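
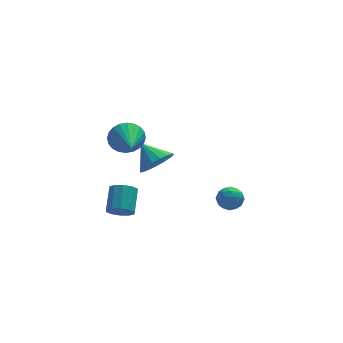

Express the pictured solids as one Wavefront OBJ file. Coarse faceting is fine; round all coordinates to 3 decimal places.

v -3.422 -2.485 3.586
v -2.964 -2.236 4.416
v -3.498 -4.435 4.214
v -3.33 -2.189 4.516
v -3.711 -2.188 4.474
v -4.047 -2.232 4.297
v -4.288 -2.314 4.012
v -4.397 -2.423 3.662
v -4.358 -2.54 3.3
v -4.176 -2.65 2.982
v -3.88 -2.734 2.756
v -3.513 -2.781 2.656
v -3.133 -2.782 2.698
v -2.797 -2.738 2.875
v -2.556 -2.656 3.16
v -2.447 -2.548 3.51
v -2.486 -2.43 3.872
v -2.668 -2.32 4.19
v 2.045 -0.504 -4.089
v 2.581 -0.027 -3.714
v 2.239 -1.433 -3.186
v 2.775 -0.956 -2.811
v 1.989 -0.763 -2.806
v 1.869 -0.189 -3.365
v 2.951 -1.271 -3.535
v 2.831 -0.697 -4.094
v 3.141 -0.501 -3.372
v 2.546 -0.187 -2.921
v 2.274 -1.273 -3.979
v 1.679 -0.959 -3.528
v 2.296 -0.184 -3.981
v 2.524 -1.276 -2.919
v 2.062 -1.162 -2.916
v 2.377 -0.882 -2.696
v 1.878 -0.279 -3.776
v 2.193 0.001 -3.555
v 1.844 -0.431 -3.022
v 2.627 -1.461 -3.345
v 2.942 -1.181 -3.124
v 2.443 -0.578 -4.204
v 2.758 -0.298 -3.984
v 2.976 -1.029 -3.878
v 2.94 -0.183 -3.559
v 3.054 -0.728 -3.028
v 3.158 -0.914 -3.454
v 3.087 -0.576 -3.782
v 2.591 0.002 -3.294
v 2.704 -0.544 -2.763
v 2.242 -0.43 -2.761
v 2.172 -0.093 -3.089
v 2.92 -0.277 -3.093
v 2.116 -0.916 -4.137
v 2.229 -1.462 -3.606
v 2.648 -1.367 -3.811
v 2.578 -1.03 -4.139
v 1.766 -0.732 -3.872
v 1.88 -1.277 -3.341
v 1.733 -0.884 -3.118
v 1.662 -0.546 -3.446
v 1.9 -1.183 -3.807
v -3.775 -2.269 -2.378
v -3.371 -2.735 -1.9
v -2.981 -1.516 -1.044
v -3.385 -1.051 -1.522
v -3.074 -2.585 -2.249
v -2.683 -1.366 -1.392
v -3.044 -2.315 -2.647
v -2.654 -1.096 -1.79
v -3.294 -2.027 -2.942
v -2.903 -0.808 -2.086
v -3.727 -1.832 -3.022
v -3.337 -0.613 -2.166
v -4.179 -1.804 -2.856
v -3.789 -0.585 -2
v -4.477 -1.954 -2.508
v -4.086 -0.735 -1.651
v -4.506 -2.224 -2.11
v -4.116 -1.005 -1.253
v -4.257 -2.512 -1.814
v -3.866 -1.293 -0.958
v -3.823 -2.707 -1.734
v -3.433 -1.488 -0.878
v -1.338 0.395 -0.839
v -0.823 -0.009 0.032
v -2.002 1.485 0.059
v -0.491 0.348 -0.155
v -0.353 0.715 -0.499
v -0.441 1.009 -0.921
v -0.735 1.163 -1.324
v -1.166 1.141 -1.616
v -1.637 0.948 -1.73
v -2.04 0.628 -1.64
v -2.282 0.255 -1.367
v -2.307 -0.085 -0.972
v -2.111 -0.316 -0.547
v -1.737 -0.384 -0.19
v -1.273 -0.273 0.02
f 2 1 4
f 2 4 3
f 4 1 5
f 4 5 3
f 5 1 6
f 5 6 3
f 6 1 7
f 6 7 3
f 7 1 8
f 7 8 3
f 8 1 9
f 8 9 3
f 9 1 10
f 9 10 3
f 10 1 11
f 10 11 3
f 11 1 12
f 11 12 3
f 12 1 13
f 12 13 3
f 13 1 14
f 13 14 3
f 14 1 15
f 14 15 3
f 15 1 16
f 15 16 3
f 16 1 17
f 16 17 3
f 17 1 18
f 17 18 3
f 18 1 2
f 18 2 3
f 19 56 35
f 56 30 59
f 35 59 24
f 56 59 35
f 19 35 31
f 35 24 36
f 31 36 20
f 35 36 31
f 19 31 40
f 31 20 41
f 40 41 26
f 31 41 40
f 19 40 52
f 40 26 55
f 52 55 29
f 40 55 52
f 19 52 56
f 52 29 60
f 56 60 30
f 52 60 56
f 20 36 47
f 36 24 50
f 47 50 28
f 36 50 47
f 24 59 37
f 59 30 58
f 37 58 23
f 59 58 37
f 30 60 57
f 60 29 53
f 57 53 21
f 60 53 57
f 29 55 54
f 55 26 42
f 54 42 25
f 55 42 54
f 26 41 46
f 41 20 43
f 46 43 27
f 41 43 46
f 22 48 34
f 48 28 49
f 34 49 23
f 48 49 34
f 22 34 32
f 34 23 33
f 32 33 21
f 34 33 32
f 22 32 39
f 32 21 38
f 39 38 25
f 32 38 39
f 22 39 44
f 39 25 45
f 44 45 27
f 39 45 44
f 22 44 48
f 44 27 51
f 48 51 28
f 44 51 48
f 23 49 37
f 49 28 50
f 37 50 24
f 49 50 37
f 21 33 57
f 33 23 58
f 57 58 30
f 33 58 57
f 25 38 54
f 38 21 53
f 54 53 29
f 38 53 54
f 27 45 46
f 45 25 42
f 46 42 26
f 45 42 46
f 28 51 47
f 51 27 43
f 47 43 20
f 51 43 47
f 62 61 65
f 62 65 63
f 63 65 66
f 63 66 64
f 65 61 67
f 65 67 66
f 66 67 68
f 66 68 64
f 67 61 69
f 67 69 68
f 68 69 70
f 68 70 64
f 69 61 71
f 69 71 70
f 70 71 72
f 70 72 64
f 71 61 73
f 71 73 72
f 72 73 74
f 72 74 64
f 73 61 75
f 73 75 74
f 74 75 76
f 74 76 64
f 75 61 77
f 75 77 76
f 76 77 78
f 76 78 64
f 77 61 79
f 77 79 78
f 78 79 80
f 78 80 64
f 79 61 81
f 79 81 80
f 80 81 82
f 80 82 64
f 81 61 62
f 81 62 82
f 82 62 63
f 82 63 64
f 84 83 86
f 84 86 85
f 86 83 87
f 86 87 85
f 87 83 88
f 87 88 85
f 88 83 89
f 88 89 85
f 89 83 90
f 89 90 85
f 90 83 91
f 90 91 85
f 91 83 92
f 91 92 85
f 92 83 93
f 92 93 85
f 93 83 94
f 93 94 85
f 94 83 95
f 94 95 85
f 95 83 96
f 95 96 85
f 96 83 97
f 96 97 85
f 97 83 84
f 97 84 85



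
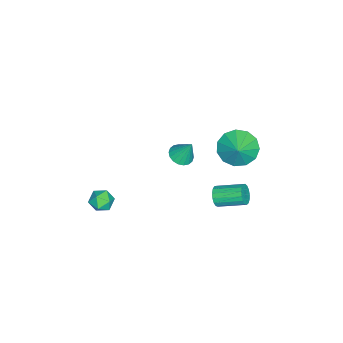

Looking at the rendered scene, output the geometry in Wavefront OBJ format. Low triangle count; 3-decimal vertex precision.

v 1.694 -2.996 -2.944
v 2.024 -2.754 -2.346
v 2.736 -3.106 -3.474
v 3.066 -2.864 -2.876
v 2.745 -3.515 -2.875
v 2.101 -3.446 -2.547
v 2.659 -2.414 -3.273
v 2.015 -2.345 -2.945
v 2.621 -2.394 -2.548
v 2.674 -3.075 -2.303
v 2.086 -2.785 -3.517
v 2.139 -3.466 -3.272
v 2.69 3.222 0.012
v 2.972 3.079 0.51
v 2.812 4.496 1.006
v 2.53 4.638 0.508
v 3.179 3.163 0.337
v 3.019 4.58 0.833
v 3.274 3.26 0.089
v 3.113 4.677 0.586
v 3.235 3.349 -0.176
v 3.074 4.766 0.321
v 3.071 3.408 -0.399
v 2.911 4.825 0.098
v 2.82 3.425 -0.527
v 2.66 4.842 -0.03
v 2.539 3.395 -0.532
v 2.379 4.812 -0.035
v 2.293 3.325 -0.412
v 2.133 4.742 0.085
v 2.138 3.232 -0.196
v 1.977 4.649 0.301
v 2.109 3.136 0.068
v 1.949 4.553 0.565
v 2.214 3.06 0.32
v 2.053 4.477 0.816
v 2.427 3.021 0.5
v 2.267 4.437 0.997
v 2.701 3.027 0.569
v 2.541 4.444 1.065
v -0.141 3.455 1.209
v 0.54 3.467 0.37
v 0.721 3.705 1.911
v 0.328 4.034 0.427
v -0.033 4.418 0.732
v -0.428 4.495 1.189
v -0.732 4.243 1.651
v -0.848 3.74 1.974
v -0.74 3.146 2.053
v -0.441 2.65 1.864
v -0.047 2.41 1.467
v 0.317 2.501 0.988
v 0.536 2.895 0.579
v 2.276 1.272 2.413
v 2.83 1.573 2.218
v 2.384 1.848 3.607
v 2.621 1.766 2.143
v 2.343 1.86 2.123
v 2.053 1.839 2.16
v 1.806 1.704 2.247
v 1.653 1.484 2.367
v 1.623 1.222 2.496
v 1.723 0.97 2.609
v 1.932 0.778 2.683
v 2.209 0.683 2.704
v 2.5 0.705 2.667
v 2.746 0.839 2.58
v 2.899 1.059 2.46
v 2.929 1.321 2.33
f 1 12 6
f 1 6 2
f 1 2 8
f 1 8 11
f 1 11 12
f 2 6 10
f 6 12 5
f 12 11 3
f 11 8 7
f 8 2 9
f 4 10 5
f 4 5 3
f 4 3 7
f 4 7 9
f 4 9 10
f 5 10 6
f 3 5 12
f 7 3 11
f 9 7 8
f 10 9 2
f 14 13 17
f 14 17 15
f 15 17 18
f 15 18 16
f 17 13 19
f 17 19 18
f 18 19 20
f 18 20 16
f 19 13 21
f 19 21 20
f 20 21 22
f 20 22 16
f 21 13 23
f 21 23 22
f 22 23 24
f 22 24 16
f 23 13 25
f 23 25 24
f 24 25 26
f 24 26 16
f 25 13 27
f 25 27 26
f 26 27 28
f 26 28 16
f 27 13 29
f 27 29 28
f 28 29 30
f 28 30 16
f 29 13 31
f 29 31 30
f 30 31 32
f 30 32 16
f 31 13 33
f 31 33 32
f 32 33 34
f 32 34 16
f 33 13 35
f 33 35 34
f 34 35 36
f 34 36 16
f 35 13 37
f 35 37 36
f 36 37 38
f 36 38 16
f 37 13 39
f 37 39 38
f 38 39 40
f 38 40 16
f 39 13 14
f 39 14 40
f 40 14 15
f 40 15 16
f 42 41 44
f 42 44 43
f 44 41 45
f 44 45 43
f 45 41 46
f 45 46 43
f 46 41 47
f 46 47 43
f 47 41 48
f 47 48 43
f 48 41 49
f 48 49 43
f 49 41 50
f 49 50 43
f 50 41 51
f 50 51 43
f 51 41 52
f 51 52 43
f 52 41 53
f 52 53 43
f 53 41 42
f 53 42 43
f 55 54 57
f 55 57 56
f 57 54 58
f 57 58 56
f 58 54 59
f 58 59 56
f 59 54 60
f 59 60 56
f 60 54 61
f 60 61 56
f 61 54 62
f 61 62 56
f 62 54 63
f 62 63 56
f 63 54 64
f 63 64 56
f 64 54 65
f 64 65 56
f 65 54 66
f 65 66 56
f 66 54 67
f 66 67 56
f 67 54 68
f 67 68 56
f 68 54 69
f 68 69 56
f 69 54 55
f 69 55 56



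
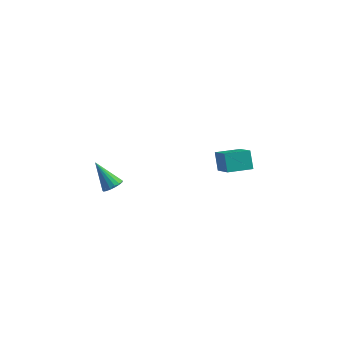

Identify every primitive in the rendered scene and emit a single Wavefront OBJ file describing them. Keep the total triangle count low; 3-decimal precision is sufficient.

v 2.631 -3.515 0.541
v 2.256 -3.058 1.385
v 1.702 -2.531 -0.404
v 1.328 -2.074 0.44
v 3.552 -2.686 0.5
v 3.178 -2.229 1.344
v 2.624 -1.702 -0.445
v 2.249 -1.245 0.399
v -3.314 -3.556 -2.643
v -2.991 -3.146 -2.441
v -4.326 -3.384 -1.377
v -3.166 -3.018 -2.598
v -3.376 -3.013 -2.766
v -3.571 -3.132 -2.905
v -3.707 -3.349 -2.985
v -3.754 -3.613 -2.986
v -3.7 -3.864 -2.909
v -3.557 -4.044 -2.771
v -3.359 -4.113 -2.604
v -3.151 -4.054 -2.446
v -2.98 -3.881 -2.333
v -2.886 -3.633 -2.291
v -2.89 -3.368 -2.33
f 2 4 1
f 5 2 1
f 1 4 3
f 3 5 1
f 2 8 4
f 6 2 5
f 6 8 2
f 4 8 3
f 7 5 3
f 3 8 7
f 7 6 5
f 8 6 7
f 10 9 12
f 10 12 11
f 12 9 13
f 12 13 11
f 13 9 14
f 13 14 11
f 14 9 15
f 14 15 11
f 15 9 16
f 15 16 11
f 16 9 17
f 16 17 11
f 17 9 18
f 17 18 11
f 18 9 19
f 18 19 11
f 19 9 20
f 19 20 11
f 20 9 21
f 20 21 11
f 21 9 22
f 21 22 11
f 22 9 23
f 22 23 11
f 23 9 10
f 23 10 11



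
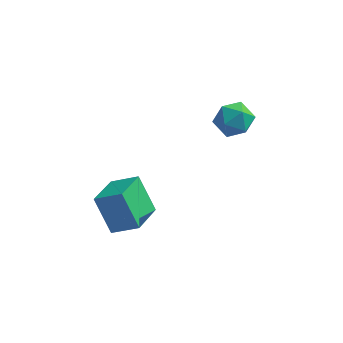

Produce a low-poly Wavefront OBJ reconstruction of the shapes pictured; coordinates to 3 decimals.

v -4.138 0.592 1.558
v -4.373 -0.786 1.981
v -3.147 0.596 2.122
v -3.382 -0.782 2.544
v -3.418 0.082 0.296
v -3.653 -1.296 0.718
v -2.427 0.086 0.859
v -2.662 -1.292 1.282
v -1.212 3.656 2.625
v -0.813 4.04 2.034
v -0.147 3.72 3.386
v 0.252 4.104 2.795
v -0.354 4.476 3.181
v -1.012 4.436 2.711
v 0.052 3.324 2.709
v -0.606 3.284 2.239
v -0.031 3.834 2.086
v -0.283 4.546 2.378
v -0.677 3.214 3.042
v -0.929 3.926 3.334
f 2 4 1
f 5 2 1
f 1 4 3
f 3 5 1
f 2 8 4
f 6 2 5
f 6 8 2
f 4 8 3
f 7 5 3
f 3 8 7
f 7 6 5
f 8 6 7
f 9 20 14
f 9 14 10
f 9 10 16
f 9 16 19
f 9 19 20
f 10 14 18
f 14 20 13
f 20 19 11
f 19 16 15
f 16 10 17
f 12 18 13
f 12 13 11
f 12 11 15
f 12 15 17
f 12 17 18
f 13 18 14
f 11 13 20
f 15 11 19
f 17 15 16
f 18 17 10



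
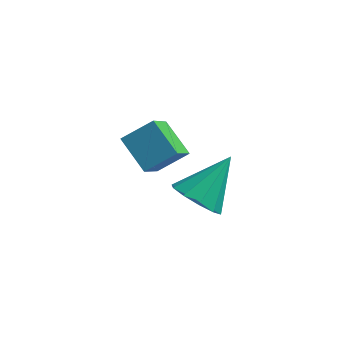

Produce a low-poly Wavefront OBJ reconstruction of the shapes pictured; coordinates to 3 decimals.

v 3.601 -0.688 1.361
v 4.318 -1.28 1.499
v 4.359 0.528 2.639
v 4.464 -0.919 1.069
v 4.281 -0.469 0.75
v 3.839 -0.103 0.664
v 3.305 0.04 0.844
v 2.885 -0.095 1.222
v 2.738 -0.457 1.652
v 2.921 -0.906 1.971
v 3.364 -1.273 2.057
v 3.897 -1.415 1.877
v 1.285 2.63 -0.939
v 1.28 1.255 0.314
v 0.244 3.36 -0.142
v 0.239 1.984 1.11
v 2.221 3.236 -0.27
v 2.216 1.86 0.982
v 1.18 3.965 0.526
v 1.175 2.59 1.779
f 2 1 4
f 2 4 3
f 4 1 5
f 4 5 3
f 5 1 6
f 5 6 3
f 6 1 7
f 6 7 3
f 7 1 8
f 7 8 3
f 8 1 9
f 8 9 3
f 9 1 10
f 9 10 3
f 10 1 11
f 10 11 3
f 11 1 12
f 11 12 3
f 12 1 2
f 12 2 3
f 14 16 13
f 17 14 13
f 13 16 15
f 15 17 13
f 14 20 16
f 18 14 17
f 18 20 14
f 16 20 15
f 19 17 15
f 15 20 19
f 19 18 17
f 20 18 19



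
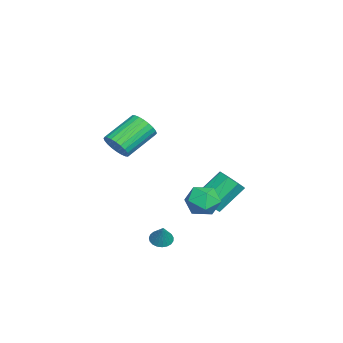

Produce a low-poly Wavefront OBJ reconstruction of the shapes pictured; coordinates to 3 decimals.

v 3.384 -0.55 -2.609
v 3.896 -0.441 -2.922
v 4.016 -0.37 -1.511
v 3.795 -0.209 -2.902
v 3.624 -0.036 -2.832
v 3.411 0.048 -2.723
v 3.193 0.029 -2.594
v 3.008 -0.091 -2.468
v 2.888 -0.29 -2.366
v 2.854 -0.534 -2.306
v 2.911 -0.781 -2.299
v 3.05 -0.988 -2.345
v 3.247 -1.119 -2.437
v 3.467 -1.152 -2.558
v 3.673 -1.081 -2.688
v 3.829 -0.919 -2.805
v 3.907 -0.692 -2.888
v -1.689 1.179 -2.626
v -0.885 1.541 -2.507
v -1.646 2.763 -1.075
v -2.451 2.401 -1.194
v -1.251 1.868 -2.98
v -2.012 3.089 -1.548
v -1.873 1.791 -3.245
v -2.635 3.012 -1.814
v -2.388 1.356 -3.148
v -3.149 2.577 -1.716
v -2.494 0.817 -2.745
v -3.255 2.039 -1.313
v -2.128 0.491 -2.272
v -2.889 1.712 -0.84
v -1.505 0.568 -2.006
v -2.267 1.789 -0.575
v -0.991 1.003 -2.104
v -1.752 2.224 -0.672
v 0.197 1.877 -1.428
v 1.104 2.176 -1.014
v 0.636 0.264 -1.226
v 1.543 0.563 -0.812
v 0.656 0.722 -0.292
v 0.385 1.719 -0.416
v 1.355 0.721 -1.824
v 1.084 1.718 -1.948
v 1.82 1.461 -1.259
v 1.388 1.462 -0.312
v 0.352 0.978 -1.928
v -0.08 0.979 -0.981
v 2.971 -2.803 3.438
v 3.386 -2.984 4.145
v 2.164 -1.777 5.17
v 1.749 -1.597 4.462
v 3.553 -2.723 4.038
v 2.331 -1.517 5.063
v 3.632 -2.475 3.839
v 2.409 -1.268 4.864
v 3.61 -2.277 3.579
v 2.388 -1.07 4.604
v 3.491 -2.158 3.298
v 2.268 -0.952 4.323
v 3.293 -2.138 3.038
v 2.07 -0.932 4.062
v 3.045 -2.219 2.838
v 1.823 -1.013 3.863
v 2.787 -2.389 2.73
v 1.564 -1.183 3.755
v 2.556 -2.623 2.73
v 1.334 -1.416 3.755
v 2.389 -2.883 2.837
v 1.167 -1.677 3.862
v 2.311 -3.132 3.036
v 1.088 -1.925 4.061
v 2.332 -3.33 3.296
v 1.11 -2.123 4.321
v 2.452 -3.448 3.577
v 1.229 -2.242 4.602
v 2.65 -3.468 3.838
v 1.427 -2.262 4.862
v 2.897 -3.387 4.037
v 1.675 -2.181 5.062
v 3.156 -3.217 4.145
v 1.933 -2.011 5.17
f 2 1 4
f 2 4 3
f 4 1 5
f 4 5 3
f 5 1 6
f 5 6 3
f 6 1 7
f 6 7 3
f 7 1 8
f 7 8 3
f 8 1 9
f 8 9 3
f 9 1 10
f 9 10 3
f 10 1 11
f 10 11 3
f 11 1 12
f 11 12 3
f 12 1 13
f 12 13 3
f 13 1 14
f 13 14 3
f 14 1 15
f 14 15 3
f 15 1 16
f 15 16 3
f 16 1 17
f 16 17 3
f 17 1 2
f 17 2 3
f 19 18 22
f 19 22 20
f 20 22 23
f 20 23 21
f 22 18 24
f 22 24 23
f 23 24 25
f 23 25 21
f 24 18 26
f 24 26 25
f 25 26 27
f 25 27 21
f 26 18 28
f 26 28 27
f 27 28 29
f 27 29 21
f 28 18 30
f 28 30 29
f 29 30 31
f 29 31 21
f 30 18 32
f 30 32 31
f 31 32 33
f 31 33 21
f 32 18 34
f 32 34 33
f 33 34 35
f 33 35 21
f 34 18 19
f 34 19 35
f 35 19 20
f 35 20 21
f 36 47 41
f 36 41 37
f 36 37 43
f 36 43 46
f 36 46 47
f 37 41 45
f 41 47 40
f 47 46 38
f 46 43 42
f 43 37 44
f 39 45 40
f 39 40 38
f 39 38 42
f 39 42 44
f 39 44 45
f 40 45 41
f 38 40 47
f 42 38 46
f 44 42 43
f 45 44 37
f 49 48 52
f 49 52 50
f 50 52 53
f 50 53 51
f 52 48 54
f 52 54 53
f 53 54 55
f 53 55 51
f 54 48 56
f 54 56 55
f 55 56 57
f 55 57 51
f 56 48 58
f 56 58 57
f 57 58 59
f 57 59 51
f 58 48 60
f 58 60 59
f 59 60 61
f 59 61 51
f 60 48 62
f 60 62 61
f 61 62 63
f 61 63 51
f 62 48 64
f 62 64 63
f 63 64 65
f 63 65 51
f 64 48 66
f 64 66 65
f 65 66 67
f 65 67 51
f 66 48 68
f 66 68 67
f 67 68 69
f 67 69 51
f 68 48 70
f 68 70 69
f 69 70 71
f 69 71 51
f 70 48 72
f 70 72 71
f 71 72 73
f 71 73 51
f 72 48 74
f 72 74 73
f 73 74 75
f 73 75 51
f 74 48 76
f 74 76 75
f 75 76 77
f 75 77 51
f 76 48 78
f 76 78 77
f 77 78 79
f 77 79 51
f 78 48 80
f 78 80 79
f 79 80 81
f 79 81 51
f 80 48 49
f 80 49 81
f 81 49 50
f 81 50 51



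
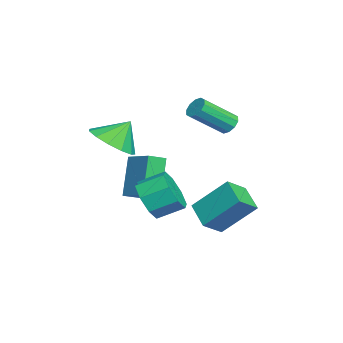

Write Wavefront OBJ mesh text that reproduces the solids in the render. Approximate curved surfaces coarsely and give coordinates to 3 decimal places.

v -3.404 -0.68 -2.626
v -4.436 -0.5 -0.829
v -2.312 0.213 -2.088
v -3.344 0.393 -0.291
v -2.976 -1.393 -2.309
v -4.008 -1.213 -0.512
v -1.884 -0.5 -1.771
v -2.916 -0.32 0.026
v -3.168 2.949 1.768
v -2.852 2.734 1.359
v -2.295 1.377 2.503
v -2.612 1.591 2.912
v -2.659 2.961 1.535
v -2.102 1.604 2.679
v -2.661 3.184 1.8
v -2.104 1.826 2.944
v -2.857 3.317 2.053
v -2.3 1.959 3.197
v -3.171 3.309 2.197
v -2.615 1.951 3.341
v -3.485 3.163 2.177
v -2.928 1.806 3.321
v -3.678 2.936 2.001
v -3.121 1.579 3.145
v -3.676 2.714 1.736
v -3.119 1.356 2.88
v -3.48 2.581 1.483
v -2.923 1.223 2.627
v -3.165 2.589 1.339
v -2.609 1.231 2.483
v -0.03 -0.25 -1.197
v 0.52 0.165 -1.949
v 0.46 1.285 -1.375
v -0.09 0.87 -0.623
v -0.247 0.195 -2.089
v -0.307 1.315 -1.515
v -0.887 -0.035 -1.706
v -0.948 1.085 -1.132
v -1.025 -0.392 -1.025
v -1.086 0.729 -0.451
v -0.58 -0.665 -0.445
v -0.64 0.455 0.129
v 0.187 -0.695 -0.305
v 0.127 0.425 0.269
v 0.828 -0.465 -0.688
v 0.767 0.655 -0.114
v 0.966 -0.109 -1.369
v 0.905 1.012 -0.795
v 1.189 -1.507 2.487
v 2.23 -1.574 2.801
v 0.931 -0.793 3.493
v 2.19 -1.079 2.439
v 1.832 -0.72 2.093
v 1.269 -0.611 1.872
v 0.681 -0.786 1.846
v 0.254 -1.19 2.024
v 0.124 -1.695 2.348
v 0.332 -2.14 2.717
v 0.812 -2.384 3.013
v 1.411 -2.349 3.142
v 1.94 -2.047 3.063
v -1.537 2.221 -2.524
v -1.406 3.641 -1.094
v -0.408 2.705 -3.108
v -0.277 4.125 -1.677
v -0.883 1.495 -1.863
v -0.752 2.915 -0.432
v 0.246 1.979 -2.446
v 0.377 3.399 -1.016
f 2 4 1
f 5 2 1
f 1 4 3
f 3 5 1
f 2 8 4
f 6 2 5
f 6 8 2
f 4 8 3
f 7 5 3
f 3 8 7
f 7 6 5
f 8 6 7
f 10 9 13
f 10 13 11
f 11 13 14
f 11 14 12
f 13 9 15
f 13 15 14
f 14 15 16
f 14 16 12
f 15 9 17
f 15 17 16
f 16 17 18
f 16 18 12
f 17 9 19
f 17 19 18
f 18 19 20
f 18 20 12
f 19 9 21
f 19 21 20
f 20 21 22
f 20 22 12
f 21 9 23
f 21 23 22
f 22 23 24
f 22 24 12
f 23 9 25
f 23 25 24
f 24 25 26
f 24 26 12
f 25 9 27
f 25 27 26
f 26 27 28
f 26 28 12
f 27 9 29
f 27 29 28
f 28 29 30
f 28 30 12
f 29 9 10
f 29 10 30
f 30 10 11
f 30 11 12
f 32 31 35
f 32 35 33
f 33 35 36
f 33 36 34
f 35 31 37
f 35 37 36
f 36 37 38
f 36 38 34
f 37 31 39
f 37 39 38
f 38 39 40
f 38 40 34
f 39 31 41
f 39 41 40
f 40 41 42
f 40 42 34
f 41 31 43
f 41 43 42
f 42 43 44
f 42 44 34
f 43 31 45
f 43 45 44
f 44 45 46
f 44 46 34
f 45 31 47
f 45 47 46
f 46 47 48
f 46 48 34
f 47 31 32
f 47 32 48
f 48 32 33
f 48 33 34
f 50 49 52
f 50 52 51
f 52 49 53
f 52 53 51
f 53 49 54
f 53 54 51
f 54 49 55
f 54 55 51
f 55 49 56
f 55 56 51
f 56 49 57
f 56 57 51
f 57 49 58
f 57 58 51
f 58 49 59
f 58 59 51
f 59 49 60
f 59 60 51
f 60 49 61
f 60 61 51
f 61 49 50
f 61 50 51
f 63 65 62
f 66 63 62
f 62 65 64
f 64 66 62
f 63 69 65
f 67 63 66
f 67 69 63
f 65 69 64
f 68 66 64
f 64 69 68
f 68 67 66
f 69 67 68



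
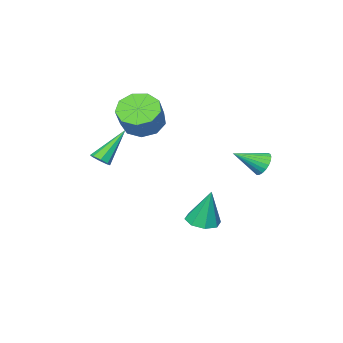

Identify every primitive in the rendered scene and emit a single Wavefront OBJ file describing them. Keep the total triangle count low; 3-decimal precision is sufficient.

v 2.063 -2.469 -0.408
v 2.334 -2.833 -0.133
v 0.657 -2.371 1.108
v 2.452 -2.454 -0.048
v 2.343 -2.084 -0.174
v 2.069 -1.94 -0.436
v 1.793 -2.106 -0.683
v 1.674 -2.484 -0.768
v 1.784 -2.854 -0.642
v 2.057 -2.998 -0.379
v -0.794 -2.815 1.158
v 0.092 -2.916 0.585
v 0.9 -2.327 1.729
v 0.014 -2.225 2.302
v -0.209 -2.268 0.463
v 0.599 -1.678 1.608
v -0.784 -1.875 0.667
v 0.024 -1.286 1.811
v -1.363 -1.922 1.1
v -0.555 -1.333 2.245
v -1.676 -2.387 1.56
v -0.869 -1.798 2.705
v -1.577 -3.052 1.832
v -0.769 -2.462 2.977
v -1.111 -3.606 1.788
v -0.303 -3.016 2.933
v -0.496 -3.789 1.45
v 0.311 -3.2 2.594
v -0.021 -3.517 0.974
v 0.786 -2.928 2.119
v -1.452 0.475 -4.281
v -0.624 0.615 -4.274
v -1.548 0.945 -2.339
v -0.962 1.143 -4.418
v -1.587 1.279 -4.482
v -2.133 0.944 -4.428
v -2.28 0.335 -4.288
v -1.943 -0.193 -4.143
v -1.317 -0.329 -4.08
v -0.771 0.006 -4.134
v -2.671 3.044 -0.252
v -2.313 3.021 -0.818
v -1.509 2.336 0.512
v -2.234 3.265 -0.71
v -2.232 3.472 -0.523
v -2.305 3.604 -0.289
v -2.441 3.64 -0.049
v -2.617 3.573 0.157
v -2.802 3.414 0.291
v -2.965 3.191 0.332
v -3.076 2.943 0.272
v -3.118 2.713 0.121
v -3.082 2.54 -0.094
v -2.975 2.454 -0.337
v -2.815 2.47 -0.565
v -2.631 2.585 -0.738
v -2.453 2.78 -0.828
f 2 1 4
f 2 4 3
f 4 1 5
f 4 5 3
f 5 1 6
f 5 6 3
f 6 1 7
f 6 7 3
f 7 1 8
f 7 8 3
f 8 1 9
f 8 9 3
f 9 1 10
f 9 10 3
f 10 1 2
f 10 2 3
f 12 11 15
f 12 15 13
f 13 15 16
f 13 16 14
f 15 11 17
f 15 17 16
f 16 17 18
f 16 18 14
f 17 11 19
f 17 19 18
f 18 19 20
f 18 20 14
f 19 11 21
f 19 21 20
f 20 21 22
f 20 22 14
f 21 11 23
f 21 23 22
f 22 23 24
f 22 24 14
f 23 11 25
f 23 25 24
f 24 25 26
f 24 26 14
f 25 11 27
f 25 27 26
f 26 27 28
f 26 28 14
f 27 11 29
f 27 29 28
f 28 29 30
f 28 30 14
f 29 11 12
f 29 12 30
f 30 12 13
f 30 13 14
f 32 31 34
f 32 34 33
f 34 31 35
f 34 35 33
f 35 31 36
f 35 36 33
f 36 31 37
f 36 37 33
f 37 31 38
f 37 38 33
f 38 31 39
f 38 39 33
f 39 31 40
f 39 40 33
f 40 31 32
f 40 32 33
f 42 41 44
f 42 44 43
f 44 41 45
f 44 45 43
f 45 41 46
f 45 46 43
f 46 41 47
f 46 47 43
f 47 41 48
f 47 48 43
f 48 41 49
f 48 49 43
f 49 41 50
f 49 50 43
f 50 41 51
f 50 51 43
f 51 41 52
f 51 52 43
f 52 41 53
f 52 53 43
f 53 41 54
f 53 54 43
f 54 41 55
f 54 55 43
f 55 41 56
f 55 56 43
f 56 41 57
f 56 57 43
f 57 41 42
f 57 42 43



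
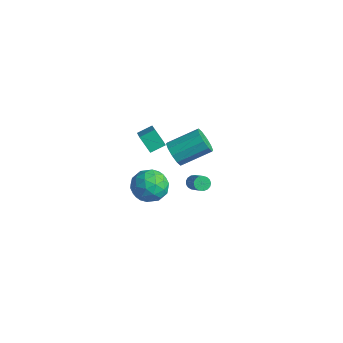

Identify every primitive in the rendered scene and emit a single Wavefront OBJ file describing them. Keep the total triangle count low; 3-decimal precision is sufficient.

v -0.86 -0.895 -0.542
v 0.238 -0.617 -0.261
v -0.658 -2.563 0.321
v 0.44 -2.285 0.602
v -0.451 -1.724 1.105
v -0.576 -0.693 0.572
v 0.156 -2.487 -0.512
v 0.031 -1.456 -1.045
v 0.866 -1.601 -0.243
v 0.491 -1.129 0.757
v -0.911 -2.051 -0.697
v -1.286 -1.579 0.303
v -0.329 -0.61 -0.477
v -0.091 -2.57 0.537
v -0.615 -2.241 0.833
v 0.03 -2.077 0.998
v -0.807 -0.654 0.013
v -0.162 -0.491 0.178
v -0.567 -1.141 0.981
v -0.258 -2.689 -0.118
v 0.387 -2.526 0.047
v -0.45 -1.103 -0.938
v 0.195 -0.939 -0.773
v 0.147 -2.039 -0.921
v 0.686 -1.025 -0.301
v 0.804 -2.005 0.206
v 0.637 -2.124 -0.449
v 0.564 -1.518 -0.762
v 0.465 -0.747 0.286
v 0.584 -1.728 0.793
v 0.06 -1.398 1.089
v -0.013 -0.792 0.776
v 0.834 -1.326 0.297
v -1.004 -1.452 -0.733
v -0.885 -2.433 -0.226
v -0.407 -2.388 -0.716
v -0.48 -1.782 -1.029
v -1.224 -1.175 -0.146
v -1.106 -2.155 0.361
v -0.984 -1.662 0.822
v -1.057 -1.056 0.509
v -1.254 -1.854 -0.237
v -3.846 0.117 1.299
v -2.382 -0.738 2.379
v -3.609 1.009 1.684
v -2.145 0.154 2.764
v -3.055 0.306 0.376
v -1.591 -0.549 1.456
v -2.818 1.198 0.761
v -1.354 0.343 1.841
v -2.601 3.304 -4.076
v -2.301 3.184 -4.483
v -0.999 2.796 -3.412
v -1.299 2.916 -3.004
v -2.259 3.426 -4.447
v -0.957 3.039 -3.376
v -2.294 3.641 -4.326
v -0.992 3.253 -3.255
v -2.4 3.778 -4.148
v -1.098 3.391 -3.077
v -2.552 3.807 -3.953
v -1.25 3.419 -2.882
v -2.715 3.72 -3.786
v -1.413 3.333 -2.715
v -2.852 3.538 -3.685
v -1.55 3.151 -2.614
v -2.932 3.302 -3.674
v -1.63 2.915 -2.603
v -2.935 3.067 -3.755
v -1.633 2.68 -2.684
v -2.862 2.886 -3.909
v -1.56 2.498 -2.838
v -2.729 2.8 -4.102
v -1.427 2.413 -3.03
v -2.567 2.83 -4.288
v -1.265 2.443 -3.217
v -2.413 2.969 -4.426
v -1.111 2.581 -3.355
v 1.047 -0.828 3.359
v 1.791 -0.916 2.935
v 2.496 0.7 3.837
v 1.753 0.788 4.261
v 1.469 -0.611 2.642
v 2.175 1.004 3.543
v 0.986 -0.389 2.622
v 1.692 1.226 3.523
v 0.527 -0.335 2.883
v 1.233 1.28 3.785
v 0.266 -0.469 3.327
v 0.972 1.147 4.229
v 0.304 -0.74 3.783
v 1.009 0.876 4.685
v 0.625 -1.044 4.077
v 1.331 0.571 4.978
v 1.108 -1.266 4.097
v 1.814 0.349 4.998
v 1.567 -1.32 3.835
v 2.273 0.295 4.737
v 1.828 -1.187 3.391
v 2.534 0.429 4.293
f 1 38 17
f 38 12 41
f 17 41 6
f 38 41 17
f 1 17 13
f 17 6 18
f 13 18 2
f 17 18 13
f 1 13 22
f 13 2 23
f 22 23 8
f 13 23 22
f 1 22 34
f 22 8 37
f 34 37 11
f 22 37 34
f 1 34 38
f 34 11 42
f 38 42 12
f 34 42 38
f 2 18 29
f 18 6 32
f 29 32 10
f 18 32 29
f 6 41 19
f 41 12 40
f 19 40 5
f 41 40 19
f 12 42 39
f 42 11 35
f 39 35 3
f 42 35 39
f 11 37 36
f 37 8 24
f 36 24 7
f 37 24 36
f 8 23 28
f 23 2 25
f 28 25 9
f 23 25 28
f 4 30 16
f 30 10 31
f 16 31 5
f 30 31 16
f 4 16 14
f 16 5 15
f 14 15 3
f 16 15 14
f 4 14 21
f 14 3 20
f 21 20 7
f 14 20 21
f 4 21 26
f 21 7 27
f 26 27 9
f 21 27 26
f 4 26 30
f 26 9 33
f 30 33 10
f 26 33 30
f 5 31 19
f 31 10 32
f 19 32 6
f 31 32 19
f 3 15 39
f 15 5 40
f 39 40 12
f 15 40 39
f 7 20 36
f 20 3 35
f 36 35 11
f 20 35 36
f 9 27 28
f 27 7 24
f 28 24 8
f 27 24 28
f 10 33 29
f 33 9 25
f 29 25 2
f 33 25 29
f 44 46 43
f 47 44 43
f 43 46 45
f 45 47 43
f 44 50 46
f 48 44 47
f 48 50 44
f 46 50 45
f 49 47 45
f 45 50 49
f 49 48 47
f 50 48 49
f 52 51 55
f 52 55 53
f 53 55 56
f 53 56 54
f 55 51 57
f 55 57 56
f 56 57 58
f 56 58 54
f 57 51 59
f 57 59 58
f 58 59 60
f 58 60 54
f 59 51 61
f 59 61 60
f 60 61 62
f 60 62 54
f 61 51 63
f 61 63 62
f 62 63 64
f 62 64 54
f 63 51 65
f 63 65 64
f 64 65 66
f 64 66 54
f 65 51 67
f 65 67 66
f 66 67 68
f 66 68 54
f 67 51 69
f 67 69 68
f 68 69 70
f 68 70 54
f 69 51 71
f 69 71 70
f 70 71 72
f 70 72 54
f 71 51 73
f 71 73 72
f 72 73 74
f 72 74 54
f 73 51 75
f 73 75 74
f 74 75 76
f 74 76 54
f 75 51 77
f 75 77 76
f 76 77 78
f 76 78 54
f 77 51 52
f 77 52 78
f 78 52 53
f 78 53 54
f 80 79 83
f 80 83 81
f 81 83 84
f 81 84 82
f 83 79 85
f 83 85 84
f 84 85 86
f 84 86 82
f 85 79 87
f 85 87 86
f 86 87 88
f 86 88 82
f 87 79 89
f 87 89 88
f 88 89 90
f 88 90 82
f 89 79 91
f 89 91 90
f 90 91 92
f 90 92 82
f 91 79 93
f 91 93 92
f 92 93 94
f 92 94 82
f 93 79 95
f 93 95 94
f 94 95 96
f 94 96 82
f 95 79 97
f 95 97 96
f 96 97 98
f 96 98 82
f 97 79 99
f 97 99 98
f 98 99 100
f 98 100 82
f 99 79 80
f 99 80 100
f 100 80 81
f 100 81 82



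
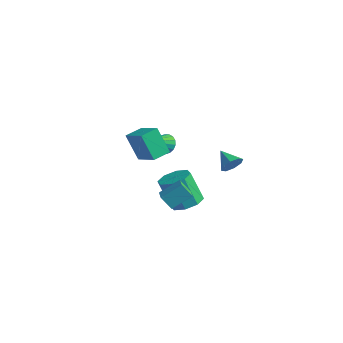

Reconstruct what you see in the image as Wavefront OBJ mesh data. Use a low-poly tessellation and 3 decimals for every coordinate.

v 1.229 1.753 0.101
v 1.577 1.872 0.731
v 0.151 2.047 0.639
v 1.544 2.331 0.415
v 1.327 2.452 -0.085
v 1.052 2.163 -0.477
v 0.881 1.634 -0.53
v 0.913 1.174 -0.214
v 1.131 1.054 0.287
v 1.405 1.343 0.678
v -1.203 0.777 -3.764
v -0.45 1.343 -3.374
v -1.304 1.19 -1.505
v -2.057 0.623 -1.896
v -1.054 1.775 -3.614
v -1.908 1.621 -1.746
v -1.746 1.621 -3.943
v -2.6 1.468 -2.075
v -2.119 0.973 -4.167
v -2.973 0.82 -2.299
v -1.956 0.21 -4.155
v -2.81 0.057 -2.286
v -1.352 -0.221 -3.914
v -2.206 -0.375 -2.046
v -0.66 -0.068 -3.585
v -1.514 -0.221 -1.717
v -0.287 0.58 -3.361
v -1.141 0.427 -1.493
v -0.359 -1.741 -1.954
v -0.967 -1.955 -1.176
v 0.266 -0.712 -1.183
v -0.343 -0.925 -0.405
v 0.383 -2.475 -1.575
v -0.226 -2.688 -0.797
v 1.007 -1.445 -0.804
v 0.399 -1.659 -0.026
v -1.79 -3.736 4.171
v -0.367 -4.091 4.991
v -1.593 -2.661 4.293
v -0.17 -3.015 5.113
v -0.91 -3.725 2.647
v 0.513 -4.079 3.467
v -0.713 -2.649 2.769
v 0.71 -3.004 3.589
v -1.367 -0.885 2.116
v -1.15 -0.554 2.669
v -1.573 -2.435 3.124
v -1.472 -0.509 2.673
v -1.77 -0.55 2.549
v -1.976 -0.668 2.326
v -2.042 -0.835 2.055
v -1.954 -1.014 1.798
v -1.731 -1.163 1.614
v -1.424 -1.249 1.545
v -1.105 -1.251 1.607
v -0.845 -1.17 1.785
v -0.705 -1.023 2.04
v -0.717 -0.845 2.312
v -0.877 -0.675 2.539
f 2 1 4
f 2 4 3
f 4 1 5
f 4 5 3
f 5 1 6
f 5 6 3
f 6 1 7
f 6 7 3
f 7 1 8
f 7 8 3
f 8 1 9
f 8 9 3
f 9 1 10
f 9 10 3
f 10 1 2
f 10 2 3
f 12 11 15
f 12 15 13
f 13 15 16
f 13 16 14
f 15 11 17
f 15 17 16
f 16 17 18
f 16 18 14
f 17 11 19
f 17 19 18
f 18 19 20
f 18 20 14
f 19 11 21
f 19 21 20
f 20 21 22
f 20 22 14
f 21 11 23
f 21 23 22
f 22 23 24
f 22 24 14
f 23 11 25
f 23 25 24
f 24 25 26
f 24 26 14
f 25 11 27
f 25 27 26
f 26 27 28
f 26 28 14
f 27 11 12
f 27 12 28
f 28 12 13
f 28 13 14
f 30 32 29
f 33 30 29
f 29 32 31
f 31 33 29
f 30 36 32
f 34 30 33
f 34 36 30
f 32 36 31
f 35 33 31
f 31 36 35
f 35 34 33
f 36 34 35
f 38 40 37
f 41 38 37
f 37 40 39
f 39 41 37
f 38 44 40
f 42 38 41
f 42 44 38
f 40 44 39
f 43 41 39
f 39 44 43
f 43 42 41
f 44 42 43
f 46 45 48
f 46 48 47
f 48 45 49
f 48 49 47
f 49 45 50
f 49 50 47
f 50 45 51
f 50 51 47
f 51 45 52
f 51 52 47
f 52 45 53
f 52 53 47
f 53 45 54
f 53 54 47
f 54 45 55
f 54 55 47
f 55 45 56
f 55 56 47
f 56 45 57
f 56 57 47
f 57 45 58
f 57 58 47
f 58 45 59
f 58 59 47
f 59 45 46
f 59 46 47



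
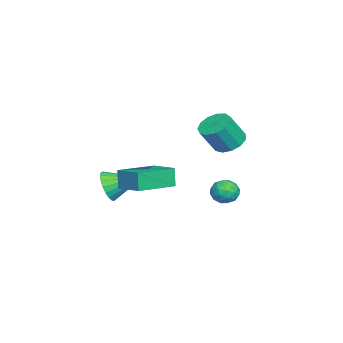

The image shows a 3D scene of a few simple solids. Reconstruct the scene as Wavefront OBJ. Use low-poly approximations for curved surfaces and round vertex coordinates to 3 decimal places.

v 0 -2.946 -2.579
v 0.629 -3.124 -1.945
v -0.2 -1.314 -1.921
v 0.839 -2.984 -2.227
v 0.904 -2.838 -2.57
v 0.813 -2.71 -2.915
v 0.581 -2.623 -3.201
v 0.249 -2.592 -3.38
v -0.126 -2.622 -3.42
v -0.479 -2.708 -3.315
v -0.75 -2.835 -3.082
v -0.89 -2.981 -2.763
v -0.877 -3.121 -2.411
v -0.712 -3.231 -2.089
v -0.424 -3.291 -1.851
v -0.062 -3.292 -1.739
v 0.31 -3.232 -1.773
v -3.257 2.183 -0.597
v -2.816 1.59 -1.074
v -2.242 0.944 0.26
v -2.683 1.537 0.737
v -2.512 1.978 -1.017
v -1.938 1.331 0.317
v -2.444 2.43 -0.827
v -1.87 1.784 0.507
v -2.635 2.805 -0.564
v -2.061 2.159 0.771
v -3.023 2.982 -0.311
v -2.449 2.336 1.023
v -3.486 2.905 -0.149
v -2.912 2.259 1.185
v -3.875 2.599 -0.13
v -3.301 1.953 1.205
v -4.069 2.161 -0.259
v -3.495 1.515 1.076
v -4.005 1.73 -0.495
v -3.431 1.084 0.84
v -3.703 1.443 -0.764
v -3.129 0.797 0.571
v -3.26 1.391 -0.98
v -2.686 0.744 0.355
v 2.747 3.733 -0.848
v 3.276 3.48 -0.457
v 2.684 2.74 -1.403
v 3.213 2.487 -1.012
v 2.585 2.612 -0.717
v 2.625 3.226 -0.374
v 3.335 2.994 -1.486
v 3.375 3.608 -1.143
v 3.64 3.024 -0.851
v 3.176 2.788 -0.376
v 2.784 3.432 -1.484
v 2.32 3.196 -1.009
v 3.017 3.694 -0.603
v 2.943 2.526 -1.257
v 2.574 2.6 -1.083
v 2.885 2.451 -0.854
v 2.634 3.544 -0.555
v 2.945 3.396 -0.325
v 2.539 2.885 -0.478
v 3.015 2.824 -1.535
v 3.326 2.676 -1.305
v 3.075 3.769 -1.006
v 3.386 3.62 -0.777
v 3.421 3.335 -1.382
v 3.542 3.277 -0.606
v 3.505 2.693 -0.932
v 3.577 2.991 -1.211
v 3.6 3.352 -1.009
v 3.269 3.138 -0.326
v 3.232 2.555 -0.653
v 2.863 2.628 -0.48
v 2.886 2.989 -0.278
v 3.483 2.87 -0.558
v 2.728 3.665 -1.207
v 2.691 3.082 -1.534
v 3.074 3.231 -1.582
v 3.097 3.592 -1.38
v 2.455 3.527 -0.928
v 2.418 2.943 -1.254
v 2.36 2.868 -0.851
v 2.383 3.229 -0.649
v 2.477 3.35 -1.302
v 2.417 -1.847 -1.465
v 2.148 -1.948 -0.465
v 0.847 -0.514 -1.753
v 0.578 -0.614 -0.753
v 3.322 -0.706 -1.107
v 3.053 -0.806 -0.107
v 1.752 0.628 -1.395
v 1.483 0.527 -0.395
f 2 1 4
f 2 4 3
f 4 1 5
f 4 5 3
f 5 1 6
f 5 6 3
f 6 1 7
f 6 7 3
f 7 1 8
f 7 8 3
f 8 1 9
f 8 9 3
f 9 1 10
f 9 10 3
f 10 1 11
f 10 11 3
f 11 1 12
f 11 12 3
f 12 1 13
f 12 13 3
f 13 1 14
f 13 14 3
f 14 1 15
f 14 15 3
f 15 1 16
f 15 16 3
f 16 1 17
f 16 17 3
f 17 1 2
f 17 2 3
f 19 18 22
f 19 22 20
f 20 22 23
f 20 23 21
f 22 18 24
f 22 24 23
f 23 24 25
f 23 25 21
f 24 18 26
f 24 26 25
f 25 26 27
f 25 27 21
f 26 18 28
f 26 28 27
f 27 28 29
f 27 29 21
f 28 18 30
f 28 30 29
f 29 30 31
f 29 31 21
f 30 18 32
f 30 32 31
f 31 32 33
f 31 33 21
f 32 18 34
f 32 34 33
f 33 34 35
f 33 35 21
f 34 18 36
f 34 36 35
f 35 36 37
f 35 37 21
f 36 18 38
f 36 38 37
f 37 38 39
f 37 39 21
f 38 18 40
f 38 40 39
f 39 40 41
f 39 41 21
f 40 18 19
f 40 19 41
f 41 19 20
f 41 20 21
f 42 79 58
f 79 53 82
f 58 82 47
f 79 82 58
f 42 58 54
f 58 47 59
f 54 59 43
f 58 59 54
f 42 54 63
f 54 43 64
f 63 64 49
f 54 64 63
f 42 63 75
f 63 49 78
f 75 78 52
f 63 78 75
f 42 75 79
f 75 52 83
f 79 83 53
f 75 83 79
f 43 59 70
f 59 47 73
f 70 73 51
f 59 73 70
f 47 82 60
f 82 53 81
f 60 81 46
f 82 81 60
f 53 83 80
f 83 52 76
f 80 76 44
f 83 76 80
f 52 78 77
f 78 49 65
f 77 65 48
f 78 65 77
f 49 64 69
f 64 43 66
f 69 66 50
f 64 66 69
f 45 71 57
f 71 51 72
f 57 72 46
f 71 72 57
f 45 57 55
f 57 46 56
f 55 56 44
f 57 56 55
f 45 55 62
f 55 44 61
f 62 61 48
f 55 61 62
f 45 62 67
f 62 48 68
f 67 68 50
f 62 68 67
f 45 67 71
f 67 50 74
f 71 74 51
f 67 74 71
f 46 72 60
f 72 51 73
f 60 73 47
f 72 73 60
f 44 56 80
f 56 46 81
f 80 81 53
f 56 81 80
f 48 61 77
f 61 44 76
f 77 76 52
f 61 76 77
f 50 68 69
f 68 48 65
f 69 65 49
f 68 65 69
f 51 74 70
f 74 50 66
f 70 66 43
f 74 66 70
f 85 87 84
f 88 85 84
f 84 87 86
f 86 88 84
f 85 91 87
f 89 85 88
f 89 91 85
f 87 91 86
f 90 88 86
f 86 91 90
f 90 89 88
f 91 89 90



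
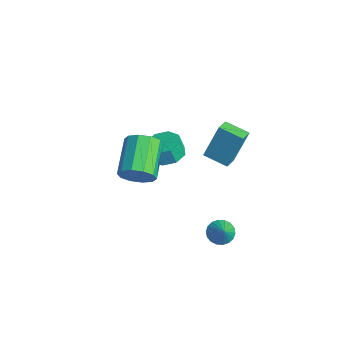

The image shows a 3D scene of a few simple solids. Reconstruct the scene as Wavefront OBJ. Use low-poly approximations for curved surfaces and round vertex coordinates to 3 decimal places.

v -2.751 -0.609 -3.304
v -2.121 0.038 -3.083
v -2.178 -0.244 -2.094
v -2.809 -0.891 -2.316
v -2.787 0.285 -3.051
v -2.845 0.003 -2.062
v -3.433 0.009 -3.168
v -3.49 -0.273 -2.179
v -3.679 -0.629 -3.364
v -3.737 -0.912 -2.375
v -3.382 -1.256 -3.526
v -3.439 -1.538 -2.537
v -2.715 -1.503 -3.558
v -2.773 -1.785 -2.569
v -2.07 -1.227 -3.441
v -2.127 -1.509 -2.452
v -1.823 -0.588 -3.245
v -1.881 -0.871 -2.256
v 1.251 -0.544 -0.274
v 1.347 0.211 1.608
v 0.651 0.089 -0.497
v 0.747 0.843 1.385
v 2.233 0.257 -0.645
v 2.329 1.011 1.237
v 1.633 0.889 -0.868
v 1.729 1.644 1.014
v 3.569 -0.677 -4.237
v 3.992 -0.194 -4.54
v 4.351 -0.863 -3.443
v 3.825 -0.022 -4.335
v 3.607 0.021 -4.11
v 3.381 -0.075 -3.91
v 3.193 -0.289 -3.775
v 3.079 -0.581 -3.732
v 3.062 -0.891 -3.788
v 3.146 -1.159 -3.933
v 3.313 -1.332 -4.138
v 3.531 -1.374 -4.363
v 3.756 -1.279 -4.563
v 3.944 -1.064 -4.698
v 4.058 -0.773 -4.742
v 4.075 -0.462 -4.686
v 1.088 -3.916 -0.823
v 1.651 -3.8 -0.067
v 0.055 -2.748 0.96
v -0.508 -2.864 0.203
v 1.727 -3.339 -0.422
v 0.131 -2.286 0.605
v 1.559 -3.098 -0.93
v -0.037 -2.046 0.096
v 1.211 -3.17 -1.398
v -0.385 -2.117 -0.371
v 0.816 -3.526 -1.646
v -0.78 -2.474 -0.619
v 0.525 -4.032 -1.58
v -1.071 -2.98 -0.553
v 0.449 -4.494 -1.225
v -1.147 -3.441 -0.198
v 0.617 -4.734 -0.716
v -0.979 -3.682 0.31
v 0.965 -4.663 -0.249
v -0.631 -3.61 0.778
v 1.36 -4.306 -0.001
v -0.236 -3.254 1.026
f 2 1 5
f 2 5 3
f 3 5 6
f 3 6 4
f 5 1 7
f 5 7 6
f 6 7 8
f 6 8 4
f 7 1 9
f 7 9 8
f 8 9 10
f 8 10 4
f 9 1 11
f 9 11 10
f 10 11 12
f 10 12 4
f 11 1 13
f 11 13 12
f 12 13 14
f 12 14 4
f 13 1 15
f 13 15 14
f 14 15 16
f 14 16 4
f 15 1 17
f 15 17 16
f 16 17 18
f 16 18 4
f 17 1 2
f 17 2 18
f 18 2 3
f 18 3 4
f 20 22 19
f 23 20 19
f 19 22 21
f 21 23 19
f 20 26 22
f 24 20 23
f 24 26 20
f 22 26 21
f 25 23 21
f 21 26 25
f 25 24 23
f 26 24 25
f 28 27 30
f 28 30 29
f 30 27 31
f 30 31 29
f 31 27 32
f 31 32 29
f 32 27 33
f 32 33 29
f 33 27 34
f 33 34 29
f 34 27 35
f 34 35 29
f 35 27 36
f 35 36 29
f 36 27 37
f 36 37 29
f 37 27 38
f 37 38 29
f 38 27 39
f 38 39 29
f 39 27 40
f 39 40 29
f 40 27 41
f 40 41 29
f 41 27 42
f 41 42 29
f 42 27 28
f 42 28 29
f 44 43 47
f 44 47 45
f 45 47 48
f 45 48 46
f 47 43 49
f 47 49 48
f 48 49 50
f 48 50 46
f 49 43 51
f 49 51 50
f 50 51 52
f 50 52 46
f 51 43 53
f 51 53 52
f 52 53 54
f 52 54 46
f 53 43 55
f 53 55 54
f 54 55 56
f 54 56 46
f 55 43 57
f 55 57 56
f 56 57 58
f 56 58 46
f 57 43 59
f 57 59 58
f 58 59 60
f 58 60 46
f 59 43 61
f 59 61 60
f 60 61 62
f 60 62 46
f 61 43 63
f 61 63 62
f 62 63 64
f 62 64 46
f 63 43 44
f 63 44 64
f 64 44 45
f 64 45 46



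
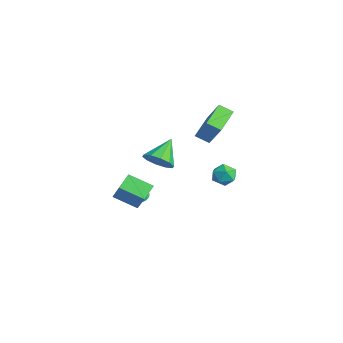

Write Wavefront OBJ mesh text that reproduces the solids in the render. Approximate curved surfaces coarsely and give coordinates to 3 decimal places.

v 2.207 -4.613 0.31
v 1.627 -3.865 0.852
v 3.05 -3.471 -0.362
v 2.471 -2.724 0.181
v 3.569 -4.696 1.879
v 2.99 -3.949 2.422
v 4.413 -3.555 1.208
v 3.833 -2.807 1.75
v -0.597 3.438 -0.783
v 0.025 3.603 -1.326
v -0.025 2.237 -0.494
v 0.597 2.402 -1.037
v 0.536 2.84 -0.321
v 0.182 3.582 -0.5
v -0.182 2.258 -1.32
v -0.536 3 -1.499
v 0.281 2.874 -1.658
v 0.724 3.234 -1.04
v -0.724 2.606 -0.78
v -0.281 2.966 -0.162
v -0.714 -1.959 -1.99
v -0.249 -1.668 -2.019
v -0.286 -2.521 -0.77
v -0.376 -1.532 -1.912
v -0.555 -1.462 -1.817
v -0.759 -1.467 -1.748
v -0.955 -1.548 -1.716
v -1.115 -1.691 -1.726
v -1.214 -1.875 -1.776
v -1.236 -2.071 -1.859
v -1.179 -2.251 -1.961
v -1.052 -2.386 -2.068
v -0.873 -2.457 -2.163
v -0.67 -2.451 -2.232
v -0.473 -2.371 -2.264
v -0.313 -2.228 -2.254
v -0.215 -2.044 -2.204
v -0.192 -1.847 -2.122
v 0.672 -1.375 1.56
v 1.389 -1.492 2.233
v -0.192 -0.245 2.68
v 1.542 -1.02 1.875
v 1.362 -0.684 1.396
v 0.919 -0.611 0.981
v 0.382 -0.83 0.786
v -0.044 -1.257 0.888
v -0.197 -1.729 1.246
v -0.017 -2.065 1.724
v 0.426 -2.138 2.14
v 0.963 -1.919 2.334
v -3.359 3.357 -0.195
v -3.87 2.635 0.272
v -4.538 4.62 0.466
v -5.049 3.898 0.933
v -2.131 3.602 1.527
v -2.642 2.88 1.994
v -3.31 4.865 2.188
v -3.821 4.143 2.655
f 2 4 1
f 5 2 1
f 1 4 3
f 3 5 1
f 2 8 4
f 6 2 5
f 6 8 2
f 4 8 3
f 7 5 3
f 3 8 7
f 7 6 5
f 8 6 7
f 9 20 14
f 9 14 10
f 9 10 16
f 9 16 19
f 9 19 20
f 10 14 18
f 14 20 13
f 20 19 11
f 19 16 15
f 16 10 17
f 12 18 13
f 12 13 11
f 12 11 15
f 12 15 17
f 12 17 18
f 13 18 14
f 11 13 20
f 15 11 19
f 17 15 16
f 18 17 10
f 22 21 24
f 22 24 23
f 24 21 25
f 24 25 23
f 25 21 26
f 25 26 23
f 26 21 27
f 26 27 23
f 27 21 28
f 27 28 23
f 28 21 29
f 28 29 23
f 29 21 30
f 29 30 23
f 30 21 31
f 30 31 23
f 31 21 32
f 31 32 23
f 32 21 33
f 32 33 23
f 33 21 34
f 33 34 23
f 34 21 35
f 34 35 23
f 35 21 36
f 35 36 23
f 36 21 37
f 36 37 23
f 37 21 38
f 37 38 23
f 38 21 22
f 38 22 23
f 40 39 42
f 40 42 41
f 42 39 43
f 42 43 41
f 43 39 44
f 43 44 41
f 44 39 45
f 44 45 41
f 45 39 46
f 45 46 41
f 46 39 47
f 46 47 41
f 47 39 48
f 47 48 41
f 48 39 49
f 48 49 41
f 49 39 50
f 49 50 41
f 50 39 40
f 50 40 41
f 52 54 51
f 55 52 51
f 51 54 53
f 53 55 51
f 52 58 54
f 56 52 55
f 56 58 52
f 54 58 53
f 57 55 53
f 53 58 57
f 57 56 55
f 58 56 57



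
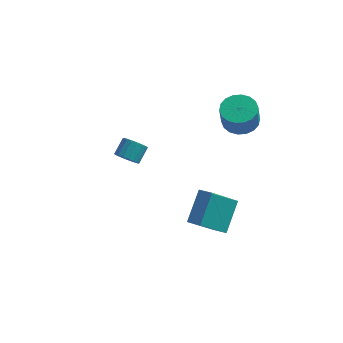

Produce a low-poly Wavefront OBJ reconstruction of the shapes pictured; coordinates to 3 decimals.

v 1.524 -3.125 0.841
v 1.863 -1.663 2.07
v 2.686 -2.149 -0.64
v 3.025 -0.687 0.59
v 2.235 -3.533 1.13
v 2.574 -2.071 2.36
v 3.397 -2.557 -0.35
v 3.736 -1.095 0.879
v 3.098 4.009 2.567
v 4.072 4.208 2.669
v 4.017 3.791 4.015
v 3.042 3.591 3.913
v 3.88 4.594 2.781
v 3.825 4.176 4.126
v 3.533 4.863 2.85
v 3.478 4.446 4.196
v 3.099 4.964 2.863
v 3.044 4.546 4.209
v 2.666 4.875 2.818
v 2.61 4.458 4.164
v 2.317 4.615 2.723
v 2.262 4.197 4.069
v 2.124 4.234 2.597
v 2.069 3.817 3.943
v 2.123 3.809 2.465
v 2.068 3.392 3.811
v 2.315 3.424 2.354
v 2.26 3.006 3.699
v 2.662 3.154 2.284
v 2.607 2.737 3.63
v 3.096 3.054 2.271
v 3.041 2.636 3.617
v 3.53 3.142 2.316
v 3.474 2.725 3.662
v 3.878 3.403 2.411
v 3.823 2.985 3.757
v 4.071 3.783 2.537
v 4.016 3.366 3.883
v -2.787 3.235 -0.995
v -2.139 2.93 -0.919
v -1.825 3.761 -0.269
v -2.473 4.065 -0.345
v -2.1 3.117 -1.176
v -1.786 3.948 -0.527
v -2.197 3.327 -1.398
v -1.884 4.158 -0.748
v -2.411 3.519 -1.539
v -2.098 4.349 -0.89
v -2.7 3.654 -1.573
v -2.386 4.485 -0.924
v -3.005 3.707 -1.493
v -2.692 4.537 -0.843
v -3.268 3.666 -1.313
v -2.954 4.496 -0.664
v -3.435 3.539 -1.071
v -3.121 4.37 -0.421
v -3.474 3.352 -0.813
v -3.16 4.183 -0.164
v -3.376 3.142 -0.592
v -3.063 3.973 0.058
v -3.162 2.951 -0.45
v -2.849 3.781 0.199
v -2.874 2.815 -0.416
v -2.56 3.646 0.233
v -2.568 2.763 -0.497
v -2.255 3.593 0.153
v -2.306 2.804 -0.676
v -1.992 3.634 -0.027
f 2 4 1
f 5 2 1
f 1 4 3
f 3 5 1
f 2 8 4
f 6 2 5
f 6 8 2
f 4 8 3
f 7 5 3
f 3 8 7
f 7 6 5
f 8 6 7
f 10 9 13
f 10 13 11
f 11 13 14
f 11 14 12
f 13 9 15
f 13 15 14
f 14 15 16
f 14 16 12
f 15 9 17
f 15 17 16
f 16 17 18
f 16 18 12
f 17 9 19
f 17 19 18
f 18 19 20
f 18 20 12
f 19 9 21
f 19 21 20
f 20 21 22
f 20 22 12
f 21 9 23
f 21 23 22
f 22 23 24
f 22 24 12
f 23 9 25
f 23 25 24
f 24 25 26
f 24 26 12
f 25 9 27
f 25 27 26
f 26 27 28
f 26 28 12
f 27 9 29
f 27 29 28
f 28 29 30
f 28 30 12
f 29 9 31
f 29 31 30
f 30 31 32
f 30 32 12
f 31 9 33
f 31 33 32
f 32 33 34
f 32 34 12
f 33 9 35
f 33 35 34
f 34 35 36
f 34 36 12
f 35 9 37
f 35 37 36
f 36 37 38
f 36 38 12
f 37 9 10
f 37 10 38
f 38 10 11
f 38 11 12
f 40 39 43
f 40 43 41
f 41 43 44
f 41 44 42
f 43 39 45
f 43 45 44
f 44 45 46
f 44 46 42
f 45 39 47
f 45 47 46
f 46 47 48
f 46 48 42
f 47 39 49
f 47 49 48
f 48 49 50
f 48 50 42
f 49 39 51
f 49 51 50
f 50 51 52
f 50 52 42
f 51 39 53
f 51 53 52
f 52 53 54
f 52 54 42
f 53 39 55
f 53 55 54
f 54 55 56
f 54 56 42
f 55 39 57
f 55 57 56
f 56 57 58
f 56 58 42
f 57 39 59
f 57 59 58
f 58 59 60
f 58 60 42
f 59 39 61
f 59 61 60
f 60 61 62
f 60 62 42
f 61 39 63
f 61 63 62
f 62 63 64
f 62 64 42
f 63 39 65
f 63 65 64
f 64 65 66
f 64 66 42
f 65 39 67
f 65 67 66
f 66 67 68
f 66 68 42
f 67 39 40
f 67 40 68
f 68 40 41
f 68 41 42



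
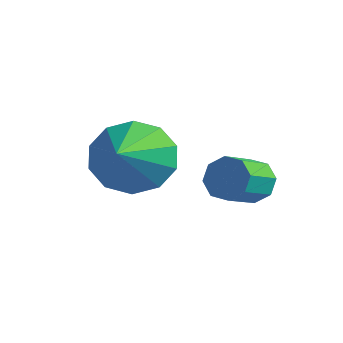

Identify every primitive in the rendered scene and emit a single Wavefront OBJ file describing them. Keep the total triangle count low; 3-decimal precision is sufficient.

v 1.993 1.72 3.47
v 2.698 1.868 2.806
v 2.947 0.58 4.23
v 2.79 2.252 3.265
v 2.577 2.432 3.803
v 2.141 2.341 4.213
v 1.648 2.012 4.339
v 1.287 1.571 4.133
v 1.195 1.188 3.674
v 1.408 1.007 3.136
v 1.844 1.099 2.726
v 2.337 1.428 2.6
v 3.422 3.788 2.679
v 3.596 4.059 3.173
v 3.792 3.163 3.596
v 3.618 2.892 3.101
v 3.155 3.964 3.174
v 3.351 3.068 3.597
v 2.87 3.765 2.885
v 3.066 2.869 3.308
v 2.909 3.58 2.475
v 3.105 2.684 2.898
v 3.248 3.517 2.184
v 3.444 2.621 2.607
v 3.689 3.612 2.183
v 3.885 2.716 2.606
v 3.974 3.811 2.472
v 4.17 2.915 2.895
v 3.935 3.996 2.882
v 4.131 3.1 3.305
f 2 1 4
f 2 4 3
f 4 1 5
f 4 5 3
f 5 1 6
f 5 6 3
f 6 1 7
f 6 7 3
f 7 1 8
f 7 8 3
f 8 1 9
f 8 9 3
f 9 1 10
f 9 10 3
f 10 1 11
f 10 11 3
f 11 1 12
f 11 12 3
f 12 1 2
f 12 2 3
f 14 13 17
f 14 17 15
f 15 17 18
f 15 18 16
f 17 13 19
f 17 19 18
f 18 19 20
f 18 20 16
f 19 13 21
f 19 21 20
f 20 21 22
f 20 22 16
f 21 13 23
f 21 23 22
f 22 23 24
f 22 24 16
f 23 13 25
f 23 25 24
f 24 25 26
f 24 26 16
f 25 13 27
f 25 27 26
f 26 27 28
f 26 28 16
f 27 13 29
f 27 29 28
f 28 29 30
f 28 30 16
f 29 13 14
f 29 14 30
f 30 14 15
f 30 15 16



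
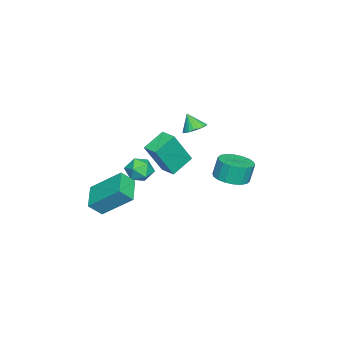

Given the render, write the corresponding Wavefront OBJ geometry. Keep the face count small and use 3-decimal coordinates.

v 1.476 -3.71 -2.336
v 1.88 -4.279 -1.634
v 1.423 -2.087 -0.988
v 1.827 -2.656 -0.286
v 2.873 -3.284 -2.794
v 3.277 -3.853 -2.092
v 2.82 -1.661 -1.446
v 3.224 -2.23 -0.744
v 1.45 2.849 0.223
v 2.242 2.438 0.444
v 2.043 2.639 1.537
v 1.25 3.051 1.317
v 2.354 2.828 0.392
v 2.154 3.03 1.486
v 2.286 3.223 0.307
v 2.087 3.424 1.401
v 2.053 3.544 0.205
v 1.853 3.745 1.299
v 1.7 3.727 0.107
v 1.501 3.928 1.201
v 1.298 3.736 0.032
v 1.098 3.938 1.126
v 0.926 3.57 -0.005
v 0.726 3.771 1.088
v 0.657 3.261 0.003
v 0.458 3.462 1.096
v 0.546 2.87 0.054
v 0.346 3.072 1.148
v 0.613 2.476 0.139
v 0.414 2.677 1.233
v 0.847 2.155 0.241
v 0.647 2.356 1.335
v 1.199 1.972 0.339
v 1 2.173 1.433
v 1.602 1.962 0.414
v 1.402 2.164 1.508
v 1.974 2.129 0.452
v 1.774 2.33 1.545
v -0.846 0.249 1.942
v -0.395 -0.206 1.783
v -1.014 -0.229 2.838
v -0.25 -0.03 1.904
v -0.195 0.187 2.03
v -0.24 0.414 2.143
v -0.377 0.616 2.225
v -0.586 0.762 2.264
v -0.834 0.83 2.254
v -1.084 0.81 2.196
v -1.298 0.704 2.1
v -1.443 0.528 1.979
v -1.498 0.311 1.853
v -1.453 0.084 1.74
v -1.316 -0.118 1.658
v -1.107 -0.265 1.619
v -0.859 -0.332 1.629
v -0.609 -0.312 1.687
v -1.258 -2.007 -1.795
v -0.871 -2.244 -1.099
v -1.149 -3.256 -2.281
v -0.762 -3.493 -1.585
v -1.568 -3.295 -1.565
v -1.636 -2.523 -1.265
v -0.384 -2.977 -2.115
v -0.452 -2.205 -1.815
v -0.331 -2.843 -1.297
v -1.063 -3.04 -0.957
v -0.957 -2.46 -2.423
v -1.689 -2.657 -2.083
v -0.388 -0.353 0.28
v 0.429 -0.993 2.163
v 0.074 0.406 0.338
v 0.891 -0.235 2.22
v 0.669 -0.945 -0.38
v 1.486 -1.586 1.502
v 1.131 -0.187 -0.323
v 1.948 -0.827 1.56
f 2 4 1
f 5 2 1
f 1 4 3
f 3 5 1
f 2 8 4
f 6 2 5
f 6 8 2
f 4 8 3
f 7 5 3
f 3 8 7
f 7 6 5
f 8 6 7
f 10 9 13
f 10 13 11
f 11 13 14
f 11 14 12
f 13 9 15
f 13 15 14
f 14 15 16
f 14 16 12
f 15 9 17
f 15 17 16
f 16 17 18
f 16 18 12
f 17 9 19
f 17 19 18
f 18 19 20
f 18 20 12
f 19 9 21
f 19 21 20
f 20 21 22
f 20 22 12
f 21 9 23
f 21 23 22
f 22 23 24
f 22 24 12
f 23 9 25
f 23 25 24
f 24 25 26
f 24 26 12
f 25 9 27
f 25 27 26
f 26 27 28
f 26 28 12
f 27 9 29
f 27 29 28
f 28 29 30
f 28 30 12
f 29 9 31
f 29 31 30
f 30 31 32
f 30 32 12
f 31 9 33
f 31 33 32
f 32 33 34
f 32 34 12
f 33 9 35
f 33 35 34
f 34 35 36
f 34 36 12
f 35 9 37
f 35 37 36
f 36 37 38
f 36 38 12
f 37 9 10
f 37 10 38
f 38 10 11
f 38 11 12
f 40 39 42
f 40 42 41
f 42 39 43
f 42 43 41
f 43 39 44
f 43 44 41
f 44 39 45
f 44 45 41
f 45 39 46
f 45 46 41
f 46 39 47
f 46 47 41
f 47 39 48
f 47 48 41
f 48 39 49
f 48 49 41
f 49 39 50
f 49 50 41
f 50 39 51
f 50 51 41
f 51 39 52
f 51 52 41
f 52 39 53
f 52 53 41
f 53 39 54
f 53 54 41
f 54 39 55
f 54 55 41
f 55 39 56
f 55 56 41
f 56 39 40
f 56 40 41
f 57 68 62
f 57 62 58
f 57 58 64
f 57 64 67
f 57 67 68
f 58 62 66
f 62 68 61
f 68 67 59
f 67 64 63
f 64 58 65
f 60 66 61
f 60 61 59
f 60 59 63
f 60 63 65
f 60 65 66
f 61 66 62
f 59 61 68
f 63 59 67
f 65 63 64
f 66 65 58
f 70 72 69
f 73 70 69
f 69 72 71
f 71 73 69
f 70 76 72
f 74 70 73
f 74 76 70
f 72 76 71
f 75 73 71
f 71 76 75
f 75 74 73
f 76 74 75



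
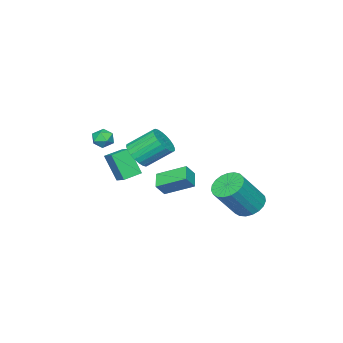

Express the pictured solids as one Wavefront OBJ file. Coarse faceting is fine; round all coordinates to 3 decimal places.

v 0.97 -2.72 0.235
v 0.97 -3.505 1.721
v 1.28 -2.001 0.616
v 1.279 -2.786 2.101
v 1.961 -3.054 0.059
v 1.96 -3.839 1.544
v 2.27 -2.335 0.439
v 2.27 -3.12 1.925
v -0.404 -1.858 -0.592
v 0.126 -1.998 0.097
v -0.995 -0.414 0.156
v -0.465 -0.554 0.845
v 0.325 -1.326 -1.045
v 0.855 -1.466 -0.356
v -0.266 0.118 -0.297
v 0.264 -0.022 0.392
v 1.953 -3.34 3.116
v 2.338 -2.897 2.857
v 2.782 -3.903 3.383
v 3.167 -3.46 3.124
v 2.838 -3.327 3.658
v 2.325 -2.978 3.493
v 2.795 -3.822 2.747
v 2.282 -3.473 2.582
v 2.858 -3.195 2.629
v 2.885 -2.889 3.192
v 2.235 -3.911 3.048
v 2.262 -3.605 3.611
v -0.354 3.348 -0.575
v 0.368 3.651 -1.038
v 1.637 3.235 0.673
v 0.914 2.932 1.135
v 0.245 3.967 -0.869
v 1.514 3.55 0.841
v 0.018 4.175 -0.65
v 1.287 3.759 1.061
v -0.274 4.241 -0.418
v 0.995 3.824 1.293
v -0.579 4.152 -0.213
v 0.69 3.735 1.498
v -0.846 3.924 -0.07
v 0.423 3.508 1.64
v -1.027 3.597 -0.015
v 0.241 3.18 1.695
v -1.093 3.227 -0.057
v 0.176 2.81 1.653
v -1.03 2.877 -0.189
v 0.239 2.461 1.522
v -0.851 2.609 -0.387
v 0.418 2.193 1.324
v -0.586 2.469 -0.618
v 0.683 2.053 1.093
v -0.281 2.481 -0.841
v 0.988 2.064 0.869
v 0.012 2.643 -1.019
v 1.28 2.226 0.692
v 0.241 2.927 -1.119
v 1.51 2.51 0.591
v 0.367 3.284 -1.126
v 1.636 2.867 0.584
v 3.029 -0.901 2.857
v 3.678 -0.961 3.388
v 2.939 0.1 4.413
v 2.291 0.161 3.883
v 3.774 -0.711 3.198
v 3.035 0.35 4.223
v 3.756 -0.491 2.956
v 3.017 0.571 3.982
v 3.627 -0.332 2.7
v 2.889 0.729 3.725
v 3.408 -0.26 2.467
v 2.669 0.801 3.492
v 3.131 -0.286 2.294
v 2.392 0.775 3.319
v 2.838 -0.405 2.207
v 2.1 0.656 3.232
v 2.575 -0.6 2.218
v 1.836 0.462 3.243
v 2.381 -0.84 2.327
v 1.642 0.221 3.352
v 2.285 -1.09 2.517
v 1.546 -0.029 3.542
v 2.303 -1.311 2.758
v 1.564 -0.249 3.784
v 2.431 -1.469 3.015
v 1.693 -0.408 4.04
v 2.651 -1.541 3.248
v 1.912 -0.48 4.273
v 2.928 -1.515 3.421
v 2.189 -0.454 4.446
v 3.22 -1.396 3.508
v 2.482 -0.335 4.533
v 3.484 -1.202 3.497
v 2.745 -0.14 4.522
f 2 4 1
f 5 2 1
f 1 4 3
f 3 5 1
f 2 8 4
f 6 2 5
f 6 8 2
f 4 8 3
f 7 5 3
f 3 8 7
f 7 6 5
f 8 6 7
f 10 12 9
f 13 10 9
f 9 12 11
f 11 13 9
f 10 16 12
f 14 10 13
f 14 16 10
f 12 16 11
f 15 13 11
f 11 16 15
f 15 14 13
f 16 14 15
f 17 28 22
f 17 22 18
f 17 18 24
f 17 24 27
f 17 27 28
f 18 22 26
f 22 28 21
f 28 27 19
f 27 24 23
f 24 18 25
f 20 26 21
f 20 21 19
f 20 19 23
f 20 23 25
f 20 25 26
f 21 26 22
f 19 21 28
f 23 19 27
f 25 23 24
f 26 25 18
f 30 29 33
f 30 33 31
f 31 33 34
f 31 34 32
f 33 29 35
f 33 35 34
f 34 35 36
f 34 36 32
f 35 29 37
f 35 37 36
f 36 37 38
f 36 38 32
f 37 29 39
f 37 39 38
f 38 39 40
f 38 40 32
f 39 29 41
f 39 41 40
f 40 41 42
f 40 42 32
f 41 29 43
f 41 43 42
f 42 43 44
f 42 44 32
f 43 29 45
f 43 45 44
f 44 45 46
f 44 46 32
f 45 29 47
f 45 47 46
f 46 47 48
f 46 48 32
f 47 29 49
f 47 49 48
f 48 49 50
f 48 50 32
f 49 29 51
f 49 51 50
f 50 51 52
f 50 52 32
f 51 29 53
f 51 53 52
f 52 53 54
f 52 54 32
f 53 29 55
f 53 55 54
f 54 55 56
f 54 56 32
f 55 29 57
f 55 57 56
f 56 57 58
f 56 58 32
f 57 29 59
f 57 59 58
f 58 59 60
f 58 60 32
f 59 29 30
f 59 30 60
f 60 30 31
f 60 31 32
f 62 61 65
f 62 65 63
f 63 65 66
f 63 66 64
f 65 61 67
f 65 67 66
f 66 67 68
f 66 68 64
f 67 61 69
f 67 69 68
f 68 69 70
f 68 70 64
f 69 61 71
f 69 71 70
f 70 71 72
f 70 72 64
f 71 61 73
f 71 73 72
f 72 73 74
f 72 74 64
f 73 61 75
f 73 75 74
f 74 75 76
f 74 76 64
f 75 61 77
f 75 77 76
f 76 77 78
f 76 78 64
f 77 61 79
f 77 79 78
f 78 79 80
f 78 80 64
f 79 61 81
f 79 81 80
f 80 81 82
f 80 82 64
f 81 61 83
f 81 83 82
f 82 83 84
f 82 84 64
f 83 61 85
f 83 85 84
f 84 85 86
f 84 86 64
f 85 61 87
f 85 87 86
f 86 87 88
f 86 88 64
f 87 61 89
f 87 89 88
f 88 89 90
f 88 90 64
f 89 61 91
f 89 91 90
f 90 91 92
f 90 92 64
f 91 61 93
f 91 93 92
f 92 93 94
f 92 94 64
f 93 61 62
f 93 62 94
f 94 62 63
f 94 63 64



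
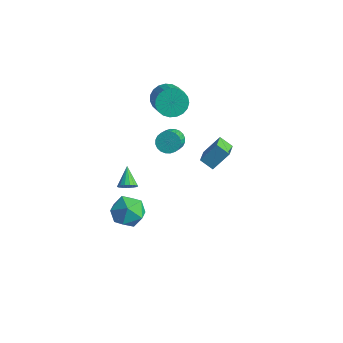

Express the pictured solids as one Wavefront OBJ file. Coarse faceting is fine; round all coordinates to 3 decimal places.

v -2.366 -0.827 -1.734
v -1.959 -0.767 -1.384
v -3.034 -0.053 -1.086
v -1.916 -0.583 -1.56
v -1.977 -0.455 -1.776
v -2.126 -0.412 -1.983
v -2.331 -0.464 -2.132
v -2.544 -0.599 -2.19
v -2.715 -0.786 -2.143
v -2.807 -0.983 -2.003
v -2.798 -1.144 -1.801
v -2.689 -1.232 -1.583
v -2.507 -1.228 -1.4
v -2.292 -1.131 -1.294
v -2.094 -0.965 -1.288
v -2.047 2.401 -0.171
v -1.678 2.132 -0.648
v -1.185 1.171 0.274
v -1.553 1.439 0.751
v -1.516 2.308 -0.552
v -1.022 1.347 0.37
v -1.434 2.497 -0.398
v -0.941 1.536 0.524
v -1.446 2.672 -0.209
v -0.953 1.711 0.713
v -1.55 2.806 -0.014
v -1.056 1.845 0.907
v -1.729 2.877 0.156
v -1.235 1.916 1.078
v -1.956 2.877 0.277
v -1.463 1.916 1.199
v -2.197 2.803 0.33
v -1.704 1.842 1.251
v -2.415 2.669 0.306
v -1.922 1.708 1.228
v -2.578 2.493 0.21
v -2.084 1.532 1.132
v -2.659 2.304 0.056
v -2.166 1.343 0.978
v -2.647 2.129 -0.133
v -2.154 1.168 0.789
v -2.544 1.995 -0.327
v -2.05 1.034 0.594
v -2.365 1.924 -0.498
v -1.871 0.963 0.424
v -2.137 1.924 -0.619
v -1.644 0.963 0.303
v -1.896 1.998 -0.671
v -1.403 1.037 0.25
v 1.555 1.394 1.318
v 2.071 0.467 1.786
v 0.878 1.238 1.755
v 1.395 0.311 2.222
v 2.005 2.129 2.278
v 2.522 1.202 2.745
v 1.329 1.973 2.714
v 1.845 1.046 3.182
v -2.763 2.812 2.645
v -2.302 2.616 1.934
v -1.316 1.852 2.784
v -1.777 2.048 3.495
v -2.15 2.928 2.038
v -1.164 2.163 2.888
v -2.105 3.219 2.247
v -1.119 2.455 3.098
v -2.173 3.44 2.525
v -1.187 2.676 3.376
v -2.343 3.553 2.824
v -1.357 2.788 3.674
v -2.586 3.537 3.092
v -1.6 2.773 3.942
v -2.86 3.397 3.282
v -1.873 2.632 4.132
v -3.116 3.155 3.362
v -2.13 2.39 4.213
v -3.312 2.853 3.319
v -2.326 2.089 4.169
v -3.413 2.545 3.158
v -2.427 1.781 4.009
v -3.401 2.283 2.909
v -2.415 1.519 3.759
v -3.279 2.113 2.614
v -2.293 1.348 3.465
v -3.068 2.063 2.325
v -2.082 1.298 3.175
v -2.804 2.143 2.091
v -1.818 1.378 2.941
v -2.533 2.339 1.952
v -1.547 1.574 2.803
v -2.453 -0.336 -3.315
v -1.649 -0.593 -2.706
v -2.411 -1.867 -4.014
v -1.607 -2.124 -3.405
v -2.552 -1.986 -2.99
v -2.577 -1.039 -2.557
v -1.483 -1.421 -4.163
v -1.508 -0.474 -3.73
v -1.049 -1.263 -3.23
v -1.71 -1.612 -2.505
v -2.35 -0.848 -4.215
v -3.011 -1.197 -3.49
f 2 1 4
f 2 4 3
f 4 1 5
f 4 5 3
f 5 1 6
f 5 6 3
f 6 1 7
f 6 7 3
f 7 1 8
f 7 8 3
f 8 1 9
f 8 9 3
f 9 1 10
f 9 10 3
f 10 1 11
f 10 11 3
f 11 1 12
f 11 12 3
f 12 1 13
f 12 13 3
f 13 1 14
f 13 14 3
f 14 1 15
f 14 15 3
f 15 1 2
f 15 2 3
f 17 16 20
f 17 20 18
f 18 20 21
f 18 21 19
f 20 16 22
f 20 22 21
f 21 22 23
f 21 23 19
f 22 16 24
f 22 24 23
f 23 24 25
f 23 25 19
f 24 16 26
f 24 26 25
f 25 26 27
f 25 27 19
f 26 16 28
f 26 28 27
f 27 28 29
f 27 29 19
f 28 16 30
f 28 30 29
f 29 30 31
f 29 31 19
f 30 16 32
f 30 32 31
f 31 32 33
f 31 33 19
f 32 16 34
f 32 34 33
f 33 34 35
f 33 35 19
f 34 16 36
f 34 36 35
f 35 36 37
f 35 37 19
f 36 16 38
f 36 38 37
f 37 38 39
f 37 39 19
f 38 16 40
f 38 40 39
f 39 40 41
f 39 41 19
f 40 16 42
f 40 42 41
f 41 42 43
f 41 43 19
f 42 16 44
f 42 44 43
f 43 44 45
f 43 45 19
f 44 16 46
f 44 46 45
f 45 46 47
f 45 47 19
f 46 16 48
f 46 48 47
f 47 48 49
f 47 49 19
f 48 16 17
f 48 17 49
f 49 17 18
f 49 18 19
f 51 53 50
f 54 51 50
f 50 53 52
f 52 54 50
f 51 57 53
f 55 51 54
f 55 57 51
f 53 57 52
f 56 54 52
f 52 57 56
f 56 55 54
f 57 55 56
f 59 58 62
f 59 62 60
f 60 62 63
f 60 63 61
f 62 58 64
f 62 64 63
f 63 64 65
f 63 65 61
f 64 58 66
f 64 66 65
f 65 66 67
f 65 67 61
f 66 58 68
f 66 68 67
f 67 68 69
f 67 69 61
f 68 58 70
f 68 70 69
f 69 70 71
f 69 71 61
f 70 58 72
f 70 72 71
f 71 72 73
f 71 73 61
f 72 58 74
f 72 74 73
f 73 74 75
f 73 75 61
f 74 58 76
f 74 76 75
f 75 76 77
f 75 77 61
f 76 58 78
f 76 78 77
f 77 78 79
f 77 79 61
f 78 58 80
f 78 80 79
f 79 80 81
f 79 81 61
f 80 58 82
f 80 82 81
f 81 82 83
f 81 83 61
f 82 58 84
f 82 84 83
f 83 84 85
f 83 85 61
f 84 58 86
f 84 86 85
f 85 86 87
f 85 87 61
f 86 58 88
f 86 88 87
f 87 88 89
f 87 89 61
f 88 58 59
f 88 59 89
f 89 59 60
f 89 60 61
f 90 101 95
f 90 95 91
f 90 91 97
f 90 97 100
f 90 100 101
f 91 95 99
f 95 101 94
f 101 100 92
f 100 97 96
f 97 91 98
f 93 99 94
f 93 94 92
f 93 92 96
f 93 96 98
f 93 98 99
f 94 99 95
f 92 94 101
f 96 92 100
f 98 96 97
f 99 98 91



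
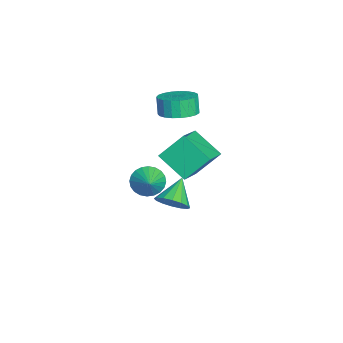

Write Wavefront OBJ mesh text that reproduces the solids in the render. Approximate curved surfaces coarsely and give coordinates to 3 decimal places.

v -0.353 -3.185 2.323
v -0.672 -1.914 3.643
v -2.156 -2.618 1.341
v -2.475 -1.347 2.661
v 0.635 -1.853 1.279
v 0.316 -0.582 2.599
v -1.168 -1.286 0.297
v -1.487 -0.015 1.617
v 0.533 -3.687 1.037
v 1.002 -4.064 0.341
v 1.687 -3.553 1.743
v 1.015 -3.716 0.254
v 0.954 -3.363 0.286
v 0.83 -3.06 0.433
v 0.66 -2.852 0.671
v 0.471 -2.772 0.965
v 0.291 -2.83 1.27
v 0.148 -3.019 1.54
v 0.064 -3.31 1.733
v 0.051 -3.658 1.82
v 0.111 -4.01 1.788
v 0.235 -4.313 1.642
v 0.405 -4.521 1.403
v 0.594 -4.602 1.109
v 0.774 -4.543 0.804
v 0.917 -4.354 0.534
v -3.31 -2.201 3.405
v -2.304 -2.075 3.777
v -2.684 -2.152 4.828
v -3.69 -2.279 4.455
v -2.45 -1.651 3.755
v -2.829 -1.728 4.806
v -2.744 -1.322 3.673
v -3.124 -1.399 4.724
v -3.137 -1.145 3.545
v -3.516 -1.222 4.596
v -3.559 -1.151 3.392
v -3.938 -1.228 4.443
v -3.938 -1.338 3.241
v -4.318 -1.415 4.292
v -4.209 -1.675 3.119
v -4.588 -1.752 4.17
v -4.324 -2.103 3.046
v -4.704 -2.18 4.097
v -4.264 -2.548 3.035
v -4.644 -2.625 4.086
v -4.039 -2.933 3.088
v -4.419 -3.01 4.139
v -3.688 -3.191 3.196
v -4.068 -3.268 4.246
v -3.272 -3.279 3.339
v -3.651 -3.356 4.39
v -2.862 -3.18 3.495
v -3.242 -3.257 4.545
v -2.53 -2.912 3.634
v -2.909 -2.989 4.685
v -2.333 -2.521 3.734
v -2.712 -2.598 4.785
v -2.208 -2.537 -2.976
v -1.775 -2.984 -2.206
v -3.512 -2.023 -1.944
v -1.587 -2.507 -2.206
v -1.565 -2.038 -2.412
v -1.716 -1.703 -2.769
v -1.998 -1.591 -3.182
v -2.337 -1.733 -3.539
v -2.641 -2.09 -3.746
v -2.829 -2.567 -3.746
v -2.851 -3.035 -3.54
v -2.7 -3.37 -3.183
v -2.418 -3.482 -2.77
v -2.079 -3.341 -2.412
f 2 4 1
f 5 2 1
f 1 4 3
f 3 5 1
f 2 8 4
f 6 2 5
f 6 8 2
f 4 8 3
f 7 5 3
f 3 8 7
f 7 6 5
f 8 6 7
f 10 9 12
f 10 12 11
f 12 9 13
f 12 13 11
f 13 9 14
f 13 14 11
f 14 9 15
f 14 15 11
f 15 9 16
f 15 16 11
f 16 9 17
f 16 17 11
f 17 9 18
f 17 18 11
f 18 9 19
f 18 19 11
f 19 9 20
f 19 20 11
f 20 9 21
f 20 21 11
f 21 9 22
f 21 22 11
f 22 9 23
f 22 23 11
f 23 9 24
f 23 24 11
f 24 9 25
f 24 25 11
f 25 9 26
f 25 26 11
f 26 9 10
f 26 10 11
f 28 27 31
f 28 31 29
f 29 31 32
f 29 32 30
f 31 27 33
f 31 33 32
f 32 33 34
f 32 34 30
f 33 27 35
f 33 35 34
f 34 35 36
f 34 36 30
f 35 27 37
f 35 37 36
f 36 37 38
f 36 38 30
f 37 27 39
f 37 39 38
f 38 39 40
f 38 40 30
f 39 27 41
f 39 41 40
f 40 41 42
f 40 42 30
f 41 27 43
f 41 43 42
f 42 43 44
f 42 44 30
f 43 27 45
f 43 45 44
f 44 45 46
f 44 46 30
f 45 27 47
f 45 47 46
f 46 47 48
f 46 48 30
f 47 27 49
f 47 49 48
f 48 49 50
f 48 50 30
f 49 27 51
f 49 51 50
f 50 51 52
f 50 52 30
f 51 27 53
f 51 53 52
f 52 53 54
f 52 54 30
f 53 27 55
f 53 55 54
f 54 55 56
f 54 56 30
f 55 27 57
f 55 57 56
f 56 57 58
f 56 58 30
f 57 27 28
f 57 28 58
f 58 28 29
f 58 29 30
f 60 59 62
f 60 62 61
f 62 59 63
f 62 63 61
f 63 59 64
f 63 64 61
f 64 59 65
f 64 65 61
f 65 59 66
f 65 66 61
f 66 59 67
f 66 67 61
f 67 59 68
f 67 68 61
f 68 59 69
f 68 69 61
f 69 59 70
f 69 70 61
f 70 59 71
f 70 71 61
f 71 59 72
f 71 72 61
f 72 59 60
f 72 60 61

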